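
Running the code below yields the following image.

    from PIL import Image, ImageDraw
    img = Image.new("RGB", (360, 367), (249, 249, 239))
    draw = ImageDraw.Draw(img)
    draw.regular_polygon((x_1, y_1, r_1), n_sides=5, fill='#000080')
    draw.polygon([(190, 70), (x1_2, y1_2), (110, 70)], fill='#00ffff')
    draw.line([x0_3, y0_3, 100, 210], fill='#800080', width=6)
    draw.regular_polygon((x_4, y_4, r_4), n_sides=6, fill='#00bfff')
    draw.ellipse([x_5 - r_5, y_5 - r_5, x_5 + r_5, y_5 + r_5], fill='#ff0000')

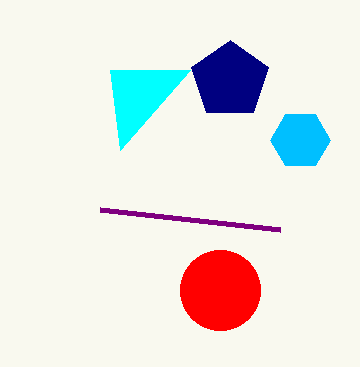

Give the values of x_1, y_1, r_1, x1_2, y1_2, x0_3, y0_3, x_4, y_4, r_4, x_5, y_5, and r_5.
x_1 = 230; y_1 = 80; r_1 = 40; x1_2 = 120; y1_2 = 150; x0_3 = 280; y0_3 = 230; x_4 = 300; y_4 = 140; r_4 = 30; x_5 = 220; y_5 = 290; r_5 = 40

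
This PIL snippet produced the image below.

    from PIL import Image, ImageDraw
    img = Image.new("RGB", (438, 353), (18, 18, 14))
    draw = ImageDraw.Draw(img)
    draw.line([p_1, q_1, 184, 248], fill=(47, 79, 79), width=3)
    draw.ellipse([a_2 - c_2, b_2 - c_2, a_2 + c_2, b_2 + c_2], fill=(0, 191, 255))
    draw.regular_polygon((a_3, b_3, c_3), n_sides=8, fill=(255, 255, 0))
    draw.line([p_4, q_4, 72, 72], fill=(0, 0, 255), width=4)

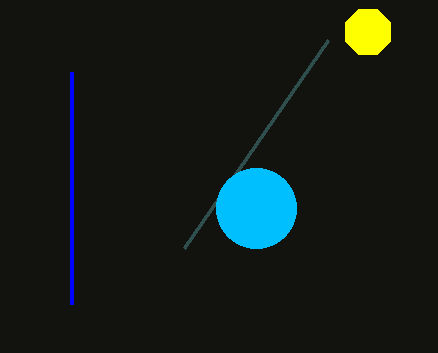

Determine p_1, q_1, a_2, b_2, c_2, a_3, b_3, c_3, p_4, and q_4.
p_1 = 328; q_1 = 40; a_2 = 256; b_2 = 208; c_2 = 40; a_3 = 368; b_3 = 32; c_3 = 24; p_4 = 72; q_4 = 304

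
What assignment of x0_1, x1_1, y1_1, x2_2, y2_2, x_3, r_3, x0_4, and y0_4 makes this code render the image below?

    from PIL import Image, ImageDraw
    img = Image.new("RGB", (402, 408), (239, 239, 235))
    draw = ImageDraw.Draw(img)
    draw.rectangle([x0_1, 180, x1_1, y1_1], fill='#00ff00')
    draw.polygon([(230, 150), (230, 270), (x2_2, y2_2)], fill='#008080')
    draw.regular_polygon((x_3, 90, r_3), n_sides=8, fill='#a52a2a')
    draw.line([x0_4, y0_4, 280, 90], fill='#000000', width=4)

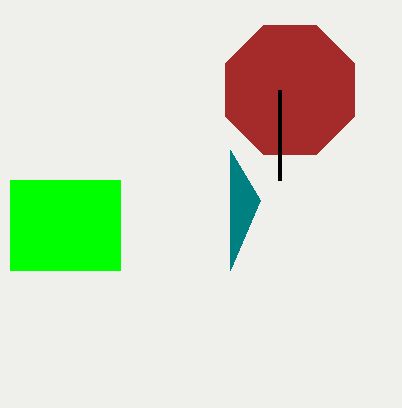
x0_1 = 10; x1_1 = 120; y1_1 = 270; x2_2 = 260; y2_2 = 200; x_3 = 290; r_3 = 70; x0_4 = 280; y0_4 = 180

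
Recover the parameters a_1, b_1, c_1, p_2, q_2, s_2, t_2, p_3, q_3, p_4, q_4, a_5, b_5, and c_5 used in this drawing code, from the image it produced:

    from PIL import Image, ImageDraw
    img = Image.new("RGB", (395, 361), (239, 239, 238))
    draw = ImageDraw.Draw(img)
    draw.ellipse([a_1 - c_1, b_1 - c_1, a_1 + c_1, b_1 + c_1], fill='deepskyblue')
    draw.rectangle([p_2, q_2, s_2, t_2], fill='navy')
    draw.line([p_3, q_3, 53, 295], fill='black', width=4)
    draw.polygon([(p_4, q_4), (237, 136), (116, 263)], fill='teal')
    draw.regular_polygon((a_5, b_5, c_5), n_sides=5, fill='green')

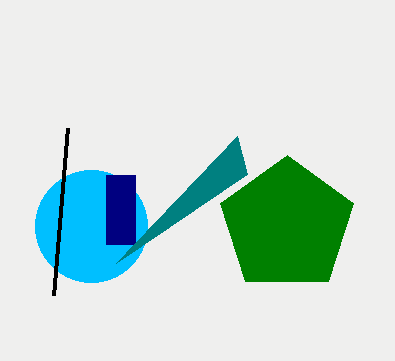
a_1 = 91
b_1 = 226
c_1 = 56
p_2 = 106
q_2 = 175
s_2 = 135
t_2 = 244
p_3 = 67
q_3 = 128
p_4 = 247
q_4 = 174
a_5 = 287
b_5 = 225
c_5 = 70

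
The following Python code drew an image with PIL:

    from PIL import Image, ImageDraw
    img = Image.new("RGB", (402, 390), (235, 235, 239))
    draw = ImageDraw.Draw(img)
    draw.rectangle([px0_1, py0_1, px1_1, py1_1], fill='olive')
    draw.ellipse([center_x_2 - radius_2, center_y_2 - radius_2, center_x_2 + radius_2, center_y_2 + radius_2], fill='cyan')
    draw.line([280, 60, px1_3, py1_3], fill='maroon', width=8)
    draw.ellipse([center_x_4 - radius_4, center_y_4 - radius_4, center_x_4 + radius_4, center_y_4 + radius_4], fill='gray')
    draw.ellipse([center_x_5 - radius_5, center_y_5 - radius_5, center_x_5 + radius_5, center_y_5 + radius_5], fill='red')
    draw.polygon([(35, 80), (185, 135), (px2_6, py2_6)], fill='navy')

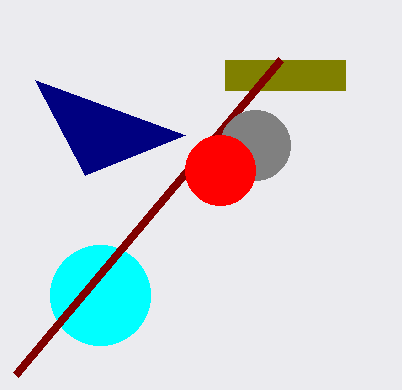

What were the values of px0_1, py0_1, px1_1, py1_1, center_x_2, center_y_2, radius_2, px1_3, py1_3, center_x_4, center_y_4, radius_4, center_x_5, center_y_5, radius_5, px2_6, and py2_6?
px0_1 = 225; py0_1 = 60; px1_1 = 345; py1_1 = 90; center_x_2 = 100; center_y_2 = 295; radius_2 = 50; px1_3 = 15; py1_3 = 375; center_x_4 = 255; center_y_4 = 145; radius_4 = 35; center_x_5 = 220; center_y_5 = 170; radius_5 = 35; px2_6 = 85; py2_6 = 175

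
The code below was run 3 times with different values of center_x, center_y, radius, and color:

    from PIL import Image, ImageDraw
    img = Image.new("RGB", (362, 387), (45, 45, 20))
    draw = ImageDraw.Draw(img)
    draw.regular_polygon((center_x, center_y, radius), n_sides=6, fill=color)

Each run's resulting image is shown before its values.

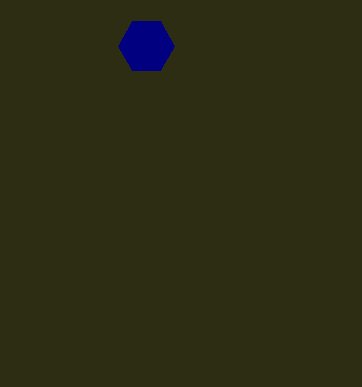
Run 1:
center_x = 146, center_y = 46, radius = 28, color = 'navy'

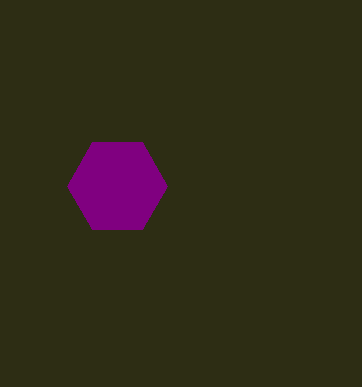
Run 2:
center_x = 117; center_y = 186; radius = 50; color = 'purple'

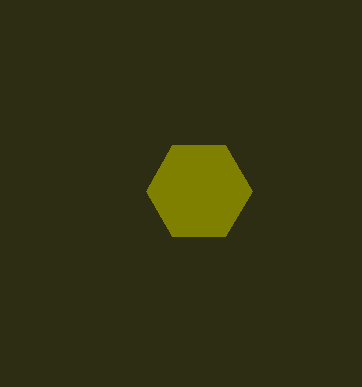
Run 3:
center_x = 199, center_y = 191, radius = 53, color = 'olive'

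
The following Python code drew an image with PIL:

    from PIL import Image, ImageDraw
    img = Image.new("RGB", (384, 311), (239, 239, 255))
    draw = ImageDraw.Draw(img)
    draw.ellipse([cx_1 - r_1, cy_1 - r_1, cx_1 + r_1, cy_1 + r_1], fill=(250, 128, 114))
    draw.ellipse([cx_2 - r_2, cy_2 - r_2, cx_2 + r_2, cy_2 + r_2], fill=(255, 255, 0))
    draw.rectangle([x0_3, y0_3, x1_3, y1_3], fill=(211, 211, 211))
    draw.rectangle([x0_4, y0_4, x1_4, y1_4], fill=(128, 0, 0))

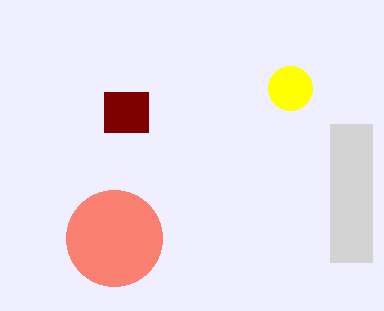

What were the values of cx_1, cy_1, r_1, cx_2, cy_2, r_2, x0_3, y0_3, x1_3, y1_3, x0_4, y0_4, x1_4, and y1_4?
cx_1 = 114; cy_1 = 238; r_1 = 48; cx_2 = 290; cy_2 = 88; r_2 = 22; x0_3 = 330; y0_3 = 124; x1_3 = 372; y1_3 = 262; x0_4 = 104; y0_4 = 92; x1_4 = 148; y1_4 = 132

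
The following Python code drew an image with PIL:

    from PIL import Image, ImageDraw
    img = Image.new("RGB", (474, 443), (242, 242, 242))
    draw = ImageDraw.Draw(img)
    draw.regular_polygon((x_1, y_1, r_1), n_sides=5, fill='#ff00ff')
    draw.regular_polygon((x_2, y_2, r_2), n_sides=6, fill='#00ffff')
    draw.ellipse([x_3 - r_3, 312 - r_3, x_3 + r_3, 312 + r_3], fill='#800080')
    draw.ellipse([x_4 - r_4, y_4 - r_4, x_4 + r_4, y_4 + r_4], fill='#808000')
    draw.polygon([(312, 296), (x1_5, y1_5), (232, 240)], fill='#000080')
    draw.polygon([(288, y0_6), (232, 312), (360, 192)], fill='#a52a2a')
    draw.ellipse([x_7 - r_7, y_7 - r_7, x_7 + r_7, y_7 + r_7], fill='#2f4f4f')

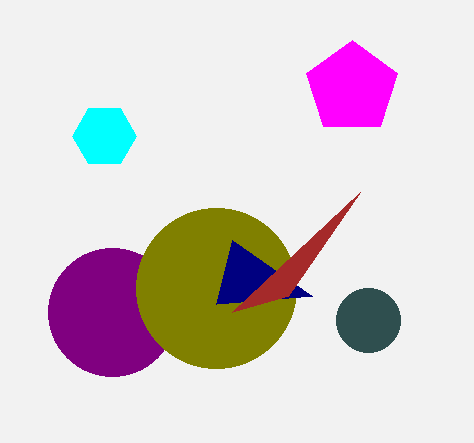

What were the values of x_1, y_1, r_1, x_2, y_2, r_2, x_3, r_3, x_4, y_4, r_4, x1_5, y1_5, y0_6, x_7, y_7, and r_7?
x_1 = 352; y_1 = 88; r_1 = 48; x_2 = 104; y_2 = 136; r_2 = 32; x_3 = 112; r_3 = 64; x_4 = 216; y_4 = 288; r_4 = 80; x1_5 = 216; y1_5 = 304; y0_6 = 296; x_7 = 368; y_7 = 320; r_7 = 32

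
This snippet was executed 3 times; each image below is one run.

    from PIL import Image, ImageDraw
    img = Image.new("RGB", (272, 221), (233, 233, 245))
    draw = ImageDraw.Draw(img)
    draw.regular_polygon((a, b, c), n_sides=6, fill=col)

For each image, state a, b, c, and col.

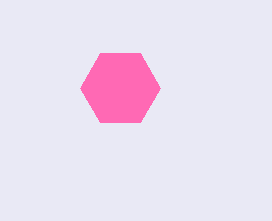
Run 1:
a = 120
b = 88
c = 40
col = 'hotpink'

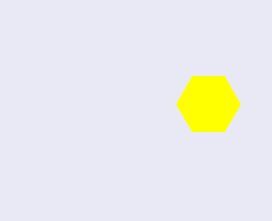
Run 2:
a = 208; b = 104; c = 32; col = 'yellow'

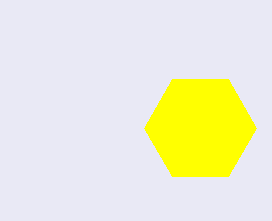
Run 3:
a = 200, b = 128, c = 56, col = 'yellow'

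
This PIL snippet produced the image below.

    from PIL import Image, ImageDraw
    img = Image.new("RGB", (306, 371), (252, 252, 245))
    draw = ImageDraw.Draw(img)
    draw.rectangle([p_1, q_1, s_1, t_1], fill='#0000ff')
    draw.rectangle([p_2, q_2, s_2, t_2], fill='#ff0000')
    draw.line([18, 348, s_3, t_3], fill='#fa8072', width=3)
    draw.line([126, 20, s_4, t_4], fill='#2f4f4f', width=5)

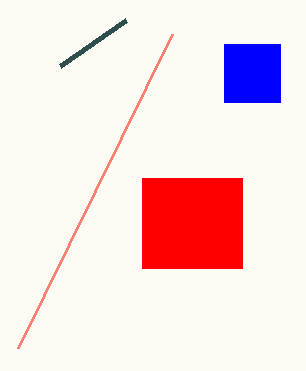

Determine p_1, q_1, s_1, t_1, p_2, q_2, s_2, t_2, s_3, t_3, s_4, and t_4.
p_1 = 224, q_1 = 44, s_1 = 280, t_1 = 102, p_2 = 142, q_2 = 178, s_2 = 242, t_2 = 268, s_3 = 172, t_3 = 34, s_4 = 60, t_4 = 66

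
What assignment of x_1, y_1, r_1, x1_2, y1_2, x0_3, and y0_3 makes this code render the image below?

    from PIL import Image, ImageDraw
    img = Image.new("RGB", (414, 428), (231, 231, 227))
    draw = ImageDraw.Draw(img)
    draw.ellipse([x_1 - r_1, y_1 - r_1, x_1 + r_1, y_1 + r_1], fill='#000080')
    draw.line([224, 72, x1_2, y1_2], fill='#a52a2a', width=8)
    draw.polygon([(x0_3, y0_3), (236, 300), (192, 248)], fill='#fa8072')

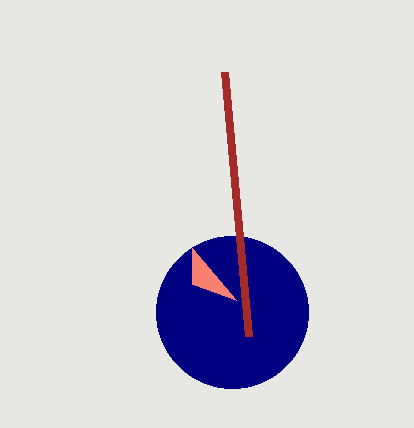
x_1 = 232; y_1 = 312; r_1 = 76; x1_2 = 248; y1_2 = 336; x0_3 = 192; y0_3 = 284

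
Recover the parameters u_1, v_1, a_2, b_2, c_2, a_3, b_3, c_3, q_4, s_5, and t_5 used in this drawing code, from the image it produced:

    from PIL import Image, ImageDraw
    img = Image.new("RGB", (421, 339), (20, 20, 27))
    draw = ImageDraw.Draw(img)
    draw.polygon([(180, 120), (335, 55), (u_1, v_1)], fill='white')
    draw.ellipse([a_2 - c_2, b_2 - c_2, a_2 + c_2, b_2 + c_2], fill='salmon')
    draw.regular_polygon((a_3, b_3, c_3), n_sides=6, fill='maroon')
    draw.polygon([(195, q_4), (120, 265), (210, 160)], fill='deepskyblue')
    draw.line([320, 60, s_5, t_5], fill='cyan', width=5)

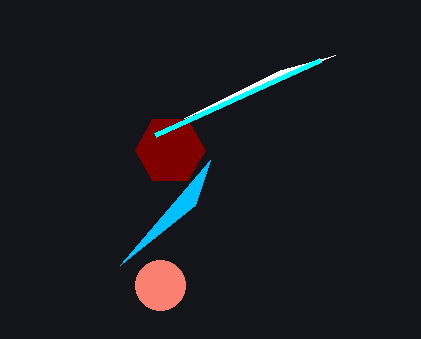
u_1 = 280, v_1 = 70, a_2 = 160, b_2 = 285, c_2 = 25, a_3 = 170, b_3 = 150, c_3 = 35, q_4 = 205, s_5 = 155, t_5 = 135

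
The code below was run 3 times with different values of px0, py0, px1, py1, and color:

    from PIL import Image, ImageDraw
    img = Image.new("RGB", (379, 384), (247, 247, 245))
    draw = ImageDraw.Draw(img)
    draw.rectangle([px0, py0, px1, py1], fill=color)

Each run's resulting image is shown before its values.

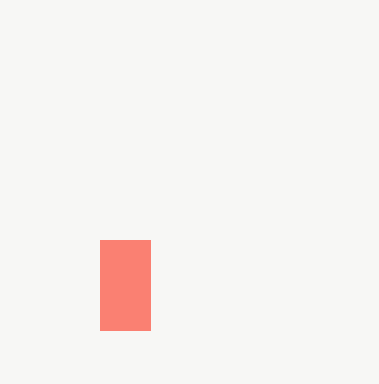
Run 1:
px0 = 100
py0 = 240
px1 = 150
py1 = 330
color = 'salmon'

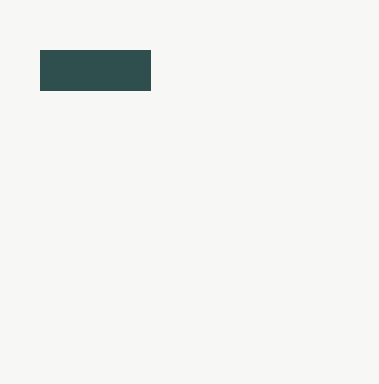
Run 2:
px0 = 40, py0 = 50, px1 = 150, py1 = 90, color = 'darkslategray'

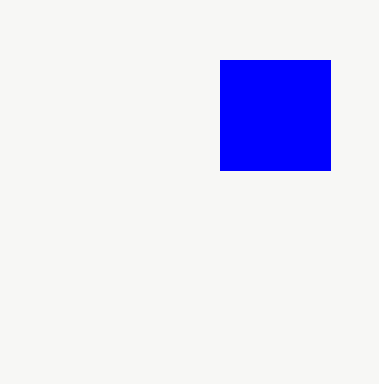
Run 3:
px0 = 220; py0 = 60; px1 = 330; py1 = 170; color = 'blue'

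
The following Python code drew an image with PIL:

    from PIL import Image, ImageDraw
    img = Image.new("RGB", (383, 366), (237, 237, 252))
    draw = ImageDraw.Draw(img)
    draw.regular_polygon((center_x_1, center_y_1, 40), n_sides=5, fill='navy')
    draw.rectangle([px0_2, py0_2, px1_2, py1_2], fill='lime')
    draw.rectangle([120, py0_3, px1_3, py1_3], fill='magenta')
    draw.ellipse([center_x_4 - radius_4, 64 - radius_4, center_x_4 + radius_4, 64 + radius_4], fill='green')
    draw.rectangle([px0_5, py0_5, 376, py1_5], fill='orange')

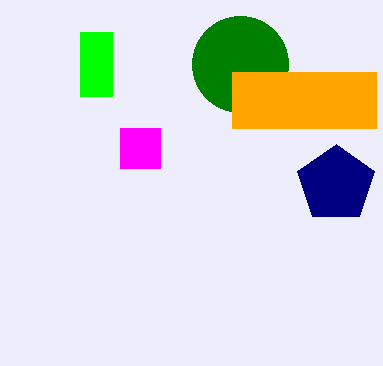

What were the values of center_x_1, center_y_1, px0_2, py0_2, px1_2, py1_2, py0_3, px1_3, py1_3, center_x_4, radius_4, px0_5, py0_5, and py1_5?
center_x_1 = 336; center_y_1 = 184; px0_2 = 80; py0_2 = 32; px1_2 = 112; py1_2 = 96; py0_3 = 128; px1_3 = 160; py1_3 = 168; center_x_4 = 240; radius_4 = 48; px0_5 = 232; py0_5 = 72; py1_5 = 128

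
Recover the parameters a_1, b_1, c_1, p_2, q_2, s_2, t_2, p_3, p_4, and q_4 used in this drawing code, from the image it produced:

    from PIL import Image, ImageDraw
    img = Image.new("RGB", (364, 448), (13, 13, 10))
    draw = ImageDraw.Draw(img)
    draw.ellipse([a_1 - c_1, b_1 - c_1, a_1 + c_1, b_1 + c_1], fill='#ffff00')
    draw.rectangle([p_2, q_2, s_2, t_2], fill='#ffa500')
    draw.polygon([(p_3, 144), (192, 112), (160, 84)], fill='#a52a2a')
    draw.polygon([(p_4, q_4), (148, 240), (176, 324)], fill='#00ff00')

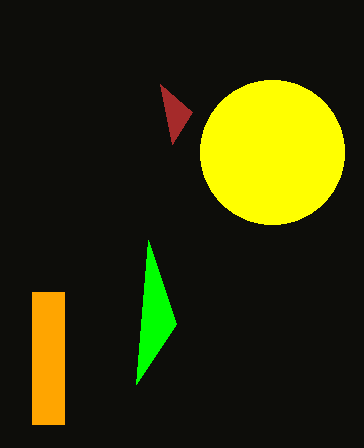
a_1 = 272; b_1 = 152; c_1 = 72; p_2 = 32; q_2 = 292; s_2 = 64; t_2 = 424; p_3 = 172; p_4 = 136; q_4 = 384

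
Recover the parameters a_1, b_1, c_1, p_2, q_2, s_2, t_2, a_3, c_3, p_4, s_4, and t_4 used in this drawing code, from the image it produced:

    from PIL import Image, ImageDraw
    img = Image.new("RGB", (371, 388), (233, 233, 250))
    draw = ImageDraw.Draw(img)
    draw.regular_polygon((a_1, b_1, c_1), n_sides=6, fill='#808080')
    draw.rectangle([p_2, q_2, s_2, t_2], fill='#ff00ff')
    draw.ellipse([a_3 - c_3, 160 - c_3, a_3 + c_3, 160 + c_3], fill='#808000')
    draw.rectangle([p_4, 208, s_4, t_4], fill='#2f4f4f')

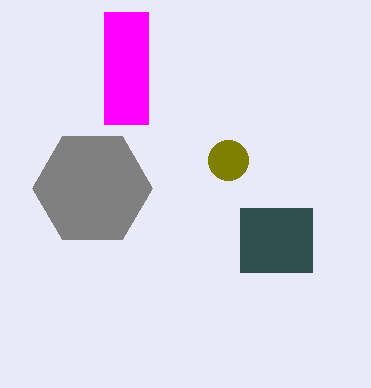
a_1 = 92; b_1 = 188; c_1 = 60; p_2 = 104; q_2 = 12; s_2 = 148; t_2 = 124; a_3 = 228; c_3 = 20; p_4 = 240; s_4 = 312; t_4 = 272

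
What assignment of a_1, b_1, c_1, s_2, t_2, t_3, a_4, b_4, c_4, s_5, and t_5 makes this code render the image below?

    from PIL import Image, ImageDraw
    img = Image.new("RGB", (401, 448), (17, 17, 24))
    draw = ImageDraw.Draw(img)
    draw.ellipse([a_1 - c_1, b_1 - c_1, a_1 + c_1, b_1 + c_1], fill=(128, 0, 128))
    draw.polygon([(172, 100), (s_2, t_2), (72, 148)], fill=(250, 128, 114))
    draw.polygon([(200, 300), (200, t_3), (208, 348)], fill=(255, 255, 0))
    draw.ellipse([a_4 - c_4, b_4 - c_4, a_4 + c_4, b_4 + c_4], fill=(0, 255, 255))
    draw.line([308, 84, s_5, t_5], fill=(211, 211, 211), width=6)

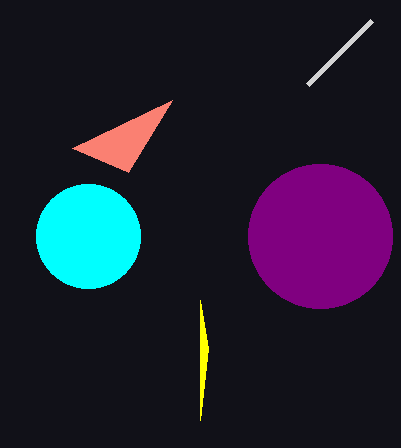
a_1 = 320
b_1 = 236
c_1 = 72
s_2 = 128
t_2 = 172
t_3 = 420
a_4 = 88
b_4 = 236
c_4 = 52
s_5 = 372
t_5 = 20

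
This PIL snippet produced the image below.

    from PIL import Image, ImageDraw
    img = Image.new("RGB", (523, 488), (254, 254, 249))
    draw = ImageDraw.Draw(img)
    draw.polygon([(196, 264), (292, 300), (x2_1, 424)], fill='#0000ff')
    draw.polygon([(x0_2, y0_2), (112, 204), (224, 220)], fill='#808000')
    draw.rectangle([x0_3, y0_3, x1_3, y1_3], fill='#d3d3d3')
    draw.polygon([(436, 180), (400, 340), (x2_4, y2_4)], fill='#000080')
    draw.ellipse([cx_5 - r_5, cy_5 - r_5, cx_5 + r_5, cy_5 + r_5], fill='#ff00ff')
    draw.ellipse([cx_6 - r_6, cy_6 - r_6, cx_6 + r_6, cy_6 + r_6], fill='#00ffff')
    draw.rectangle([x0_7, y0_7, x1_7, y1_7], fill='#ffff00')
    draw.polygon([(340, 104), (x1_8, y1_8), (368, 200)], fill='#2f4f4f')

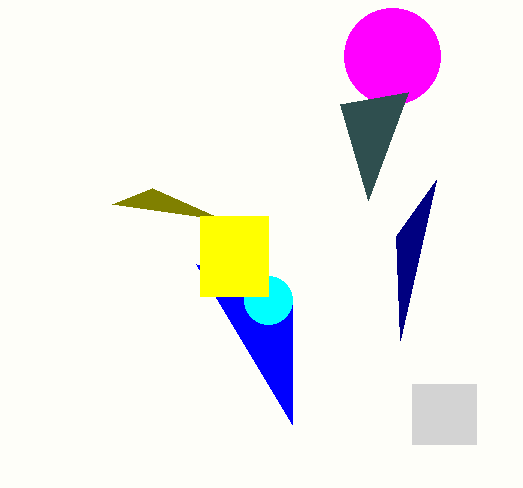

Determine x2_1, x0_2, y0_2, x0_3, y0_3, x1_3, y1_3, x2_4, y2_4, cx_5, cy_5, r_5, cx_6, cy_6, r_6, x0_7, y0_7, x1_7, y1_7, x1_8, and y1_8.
x2_1 = 292
x0_2 = 152
y0_2 = 188
x0_3 = 412
y0_3 = 384
x1_3 = 476
y1_3 = 444
x2_4 = 396
y2_4 = 236
cx_5 = 392
cy_5 = 56
r_5 = 48
cx_6 = 268
cy_6 = 300
r_6 = 24
x0_7 = 200
y0_7 = 216
x1_7 = 268
y1_7 = 296
x1_8 = 408
y1_8 = 92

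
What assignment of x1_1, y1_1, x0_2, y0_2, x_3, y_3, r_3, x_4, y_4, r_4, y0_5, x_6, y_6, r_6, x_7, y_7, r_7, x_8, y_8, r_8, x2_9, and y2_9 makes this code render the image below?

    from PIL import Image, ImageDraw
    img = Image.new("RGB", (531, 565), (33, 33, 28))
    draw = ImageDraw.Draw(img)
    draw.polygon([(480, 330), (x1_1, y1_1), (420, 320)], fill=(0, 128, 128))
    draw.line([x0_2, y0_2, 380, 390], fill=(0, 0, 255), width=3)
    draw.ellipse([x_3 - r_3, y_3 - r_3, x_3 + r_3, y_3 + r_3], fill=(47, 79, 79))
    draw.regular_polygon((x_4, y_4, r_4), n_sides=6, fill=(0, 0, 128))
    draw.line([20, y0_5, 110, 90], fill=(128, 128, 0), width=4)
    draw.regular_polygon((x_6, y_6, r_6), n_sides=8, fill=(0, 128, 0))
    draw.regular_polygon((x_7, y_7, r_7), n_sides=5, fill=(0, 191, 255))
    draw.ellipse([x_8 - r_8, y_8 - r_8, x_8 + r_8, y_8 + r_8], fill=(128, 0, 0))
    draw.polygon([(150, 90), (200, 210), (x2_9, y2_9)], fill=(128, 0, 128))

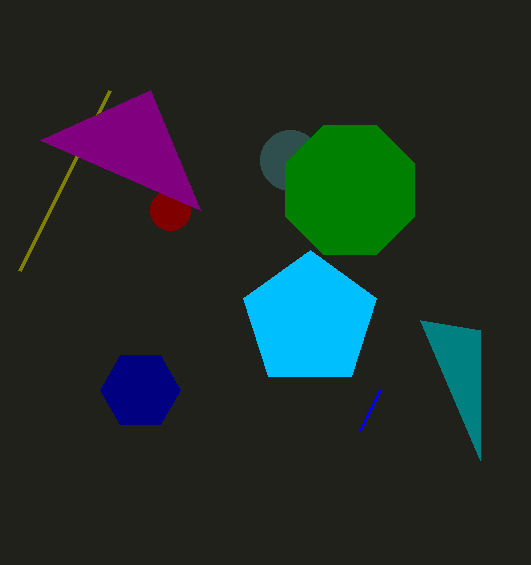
x1_1 = 480, y1_1 = 460, x0_2 = 360, y0_2 = 430, x_3 = 290, y_3 = 160, r_3 = 30, x_4 = 140, y_4 = 390, r_4 = 40, y0_5 = 270, x_6 = 350, y_6 = 190, r_6 = 70, x_7 = 310, y_7 = 320, r_7 = 70, x_8 = 170, y_8 = 210, r_8 = 20, x2_9 = 40, y2_9 = 140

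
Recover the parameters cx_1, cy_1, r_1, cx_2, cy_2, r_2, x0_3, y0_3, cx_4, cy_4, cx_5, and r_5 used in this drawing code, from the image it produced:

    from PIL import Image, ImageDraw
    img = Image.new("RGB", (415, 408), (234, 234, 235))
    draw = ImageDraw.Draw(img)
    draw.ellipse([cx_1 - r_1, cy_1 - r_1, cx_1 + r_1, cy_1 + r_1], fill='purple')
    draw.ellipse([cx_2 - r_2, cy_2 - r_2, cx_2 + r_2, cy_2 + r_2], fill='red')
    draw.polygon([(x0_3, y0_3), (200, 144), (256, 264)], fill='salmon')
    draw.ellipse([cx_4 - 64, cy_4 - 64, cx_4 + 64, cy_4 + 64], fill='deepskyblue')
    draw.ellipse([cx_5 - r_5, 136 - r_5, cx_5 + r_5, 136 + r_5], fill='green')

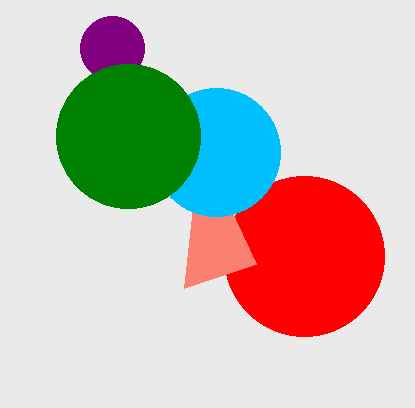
cx_1 = 112; cy_1 = 48; r_1 = 32; cx_2 = 304; cy_2 = 256; r_2 = 80; x0_3 = 184; y0_3 = 288; cx_4 = 216; cy_4 = 152; cx_5 = 128; r_5 = 72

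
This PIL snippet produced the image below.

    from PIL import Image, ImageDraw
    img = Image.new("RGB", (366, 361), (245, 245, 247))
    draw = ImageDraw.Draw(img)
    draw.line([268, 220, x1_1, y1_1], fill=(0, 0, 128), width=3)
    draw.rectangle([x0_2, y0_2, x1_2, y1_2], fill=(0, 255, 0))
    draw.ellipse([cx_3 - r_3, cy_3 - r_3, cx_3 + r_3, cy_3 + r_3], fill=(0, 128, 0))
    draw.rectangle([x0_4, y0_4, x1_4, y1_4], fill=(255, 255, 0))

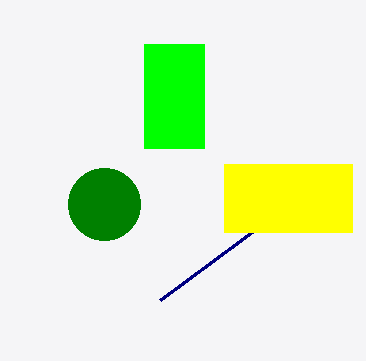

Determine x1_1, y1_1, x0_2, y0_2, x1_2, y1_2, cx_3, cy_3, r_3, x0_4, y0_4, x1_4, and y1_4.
x1_1 = 160
y1_1 = 300
x0_2 = 144
y0_2 = 44
x1_2 = 204
y1_2 = 148
cx_3 = 104
cy_3 = 204
r_3 = 36
x0_4 = 224
y0_4 = 164
x1_4 = 352
y1_4 = 232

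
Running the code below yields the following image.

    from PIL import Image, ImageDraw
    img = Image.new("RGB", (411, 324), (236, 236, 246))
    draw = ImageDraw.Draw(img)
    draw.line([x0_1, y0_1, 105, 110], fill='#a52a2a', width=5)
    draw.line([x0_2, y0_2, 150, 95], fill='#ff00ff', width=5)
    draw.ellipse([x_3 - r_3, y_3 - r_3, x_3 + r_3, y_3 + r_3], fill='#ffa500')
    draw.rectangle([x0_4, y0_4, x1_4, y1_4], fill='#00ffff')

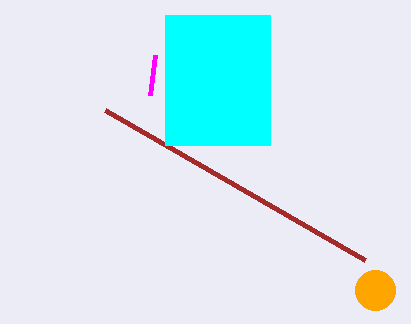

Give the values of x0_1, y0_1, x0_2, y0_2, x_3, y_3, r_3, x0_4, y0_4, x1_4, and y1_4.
x0_1 = 365, y0_1 = 260, x0_2 = 155, y0_2 = 55, x_3 = 375, y_3 = 290, r_3 = 20, x0_4 = 165, y0_4 = 15, x1_4 = 270, y1_4 = 145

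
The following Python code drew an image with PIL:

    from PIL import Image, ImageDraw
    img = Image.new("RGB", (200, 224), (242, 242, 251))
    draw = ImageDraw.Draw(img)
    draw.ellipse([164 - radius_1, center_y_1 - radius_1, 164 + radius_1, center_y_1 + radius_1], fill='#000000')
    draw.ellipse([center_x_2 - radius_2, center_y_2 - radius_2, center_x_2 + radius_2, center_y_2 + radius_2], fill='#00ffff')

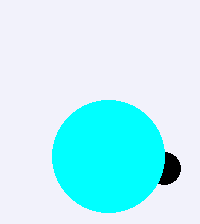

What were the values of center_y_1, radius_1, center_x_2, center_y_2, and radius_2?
center_y_1 = 168; radius_1 = 16; center_x_2 = 108; center_y_2 = 156; radius_2 = 56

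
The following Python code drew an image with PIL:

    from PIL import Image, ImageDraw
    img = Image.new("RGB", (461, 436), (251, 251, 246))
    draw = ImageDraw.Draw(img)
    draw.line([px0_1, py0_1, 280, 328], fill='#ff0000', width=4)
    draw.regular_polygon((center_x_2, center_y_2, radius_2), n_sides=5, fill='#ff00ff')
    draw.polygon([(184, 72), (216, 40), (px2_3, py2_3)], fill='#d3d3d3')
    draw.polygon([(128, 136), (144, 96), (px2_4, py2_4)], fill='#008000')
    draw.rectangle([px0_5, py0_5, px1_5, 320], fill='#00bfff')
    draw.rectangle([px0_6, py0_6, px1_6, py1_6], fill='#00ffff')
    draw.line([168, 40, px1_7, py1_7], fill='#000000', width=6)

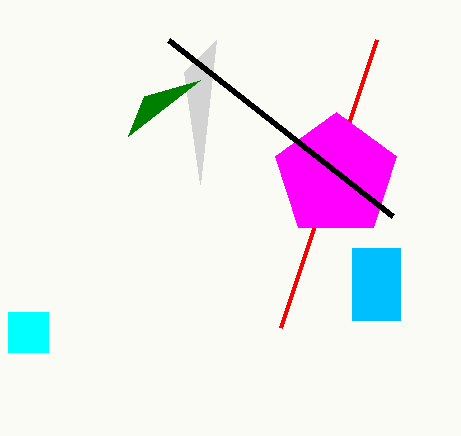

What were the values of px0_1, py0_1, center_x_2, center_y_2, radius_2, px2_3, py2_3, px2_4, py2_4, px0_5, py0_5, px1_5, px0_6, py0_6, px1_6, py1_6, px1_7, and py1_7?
px0_1 = 376
py0_1 = 40
center_x_2 = 336
center_y_2 = 176
radius_2 = 64
px2_3 = 200
py2_3 = 184
px2_4 = 200
py2_4 = 80
px0_5 = 352
py0_5 = 248
px1_5 = 400
px0_6 = 8
py0_6 = 312
px1_6 = 48
py1_6 = 352
px1_7 = 392
py1_7 = 216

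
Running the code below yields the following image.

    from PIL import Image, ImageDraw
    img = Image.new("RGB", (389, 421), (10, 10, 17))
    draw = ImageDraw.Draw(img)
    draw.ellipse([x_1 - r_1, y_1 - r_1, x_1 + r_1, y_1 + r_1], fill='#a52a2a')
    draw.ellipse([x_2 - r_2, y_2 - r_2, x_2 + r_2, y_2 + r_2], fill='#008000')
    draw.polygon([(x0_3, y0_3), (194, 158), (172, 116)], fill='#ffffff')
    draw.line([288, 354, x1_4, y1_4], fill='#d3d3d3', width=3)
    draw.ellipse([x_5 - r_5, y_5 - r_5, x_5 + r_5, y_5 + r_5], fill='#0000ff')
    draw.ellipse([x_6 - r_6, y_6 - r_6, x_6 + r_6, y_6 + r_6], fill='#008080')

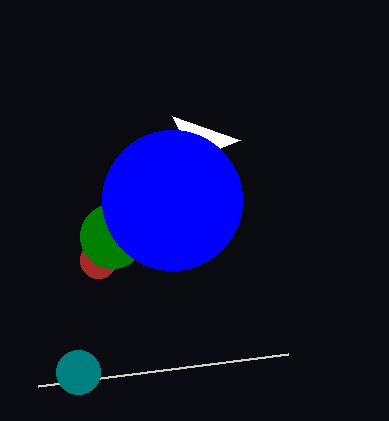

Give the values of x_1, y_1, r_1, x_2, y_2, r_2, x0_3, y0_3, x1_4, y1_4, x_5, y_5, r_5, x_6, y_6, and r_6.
x_1 = 98, y_1 = 260, r_1 = 18, x_2 = 112, y_2 = 236, r_2 = 32, x0_3 = 240, y0_3 = 140, x1_4 = 38, y1_4 = 386, x_5 = 172, y_5 = 200, r_5 = 70, x_6 = 78, y_6 = 372, r_6 = 22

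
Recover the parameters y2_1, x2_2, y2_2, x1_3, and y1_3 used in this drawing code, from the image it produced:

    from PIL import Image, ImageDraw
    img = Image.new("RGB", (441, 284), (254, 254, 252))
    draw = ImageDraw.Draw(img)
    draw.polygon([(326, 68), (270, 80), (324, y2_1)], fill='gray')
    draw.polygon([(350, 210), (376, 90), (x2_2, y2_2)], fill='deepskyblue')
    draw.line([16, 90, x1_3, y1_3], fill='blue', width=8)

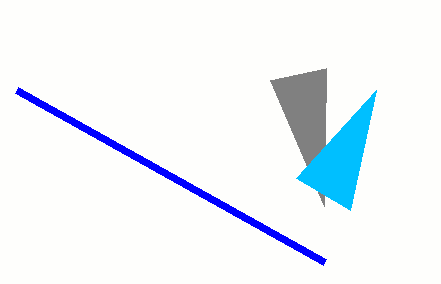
y2_1 = 206; x2_2 = 296; y2_2 = 178; x1_3 = 324; y1_3 = 262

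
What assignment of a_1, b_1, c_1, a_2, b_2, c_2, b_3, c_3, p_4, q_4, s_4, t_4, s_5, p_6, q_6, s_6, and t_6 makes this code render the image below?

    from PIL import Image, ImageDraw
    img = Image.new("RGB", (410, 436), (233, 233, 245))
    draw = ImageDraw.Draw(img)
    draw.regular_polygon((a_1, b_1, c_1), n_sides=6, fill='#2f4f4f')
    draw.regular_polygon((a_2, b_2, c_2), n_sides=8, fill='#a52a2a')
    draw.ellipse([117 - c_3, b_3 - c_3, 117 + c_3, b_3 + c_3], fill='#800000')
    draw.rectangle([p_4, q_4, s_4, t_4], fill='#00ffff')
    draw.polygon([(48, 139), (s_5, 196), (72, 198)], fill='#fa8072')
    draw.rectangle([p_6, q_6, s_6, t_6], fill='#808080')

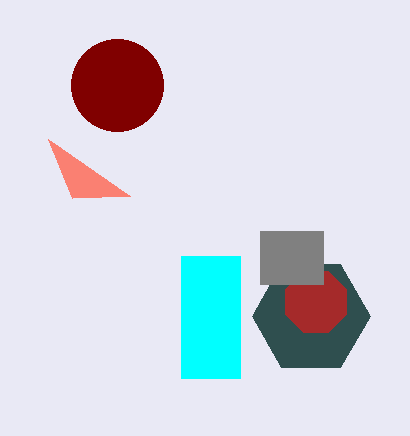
a_1 = 311; b_1 = 316; c_1 = 59; a_2 = 316; b_2 = 302; c_2 = 33; b_3 = 85; c_3 = 46; p_4 = 181; q_4 = 256; s_4 = 240; t_4 = 378; s_5 = 130; p_6 = 260; q_6 = 231; s_6 = 323; t_6 = 284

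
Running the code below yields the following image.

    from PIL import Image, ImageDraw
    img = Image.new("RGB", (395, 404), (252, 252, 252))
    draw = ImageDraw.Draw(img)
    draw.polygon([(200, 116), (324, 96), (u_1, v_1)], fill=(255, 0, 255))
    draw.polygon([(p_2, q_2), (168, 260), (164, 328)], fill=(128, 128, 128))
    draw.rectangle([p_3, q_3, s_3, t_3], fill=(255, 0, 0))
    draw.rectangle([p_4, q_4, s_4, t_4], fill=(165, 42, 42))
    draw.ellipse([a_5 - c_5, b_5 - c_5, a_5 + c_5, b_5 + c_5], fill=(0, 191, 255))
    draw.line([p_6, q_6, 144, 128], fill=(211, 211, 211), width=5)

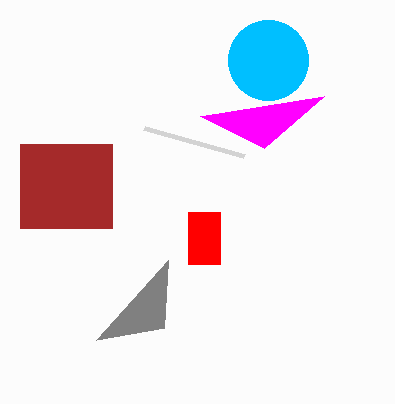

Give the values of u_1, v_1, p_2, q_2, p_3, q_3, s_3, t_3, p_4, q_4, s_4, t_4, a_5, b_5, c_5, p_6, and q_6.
u_1 = 264; v_1 = 148; p_2 = 96; q_2 = 340; p_3 = 188; q_3 = 212; s_3 = 220; t_3 = 264; p_4 = 20; q_4 = 144; s_4 = 112; t_4 = 228; a_5 = 268; b_5 = 60; c_5 = 40; p_6 = 244; q_6 = 156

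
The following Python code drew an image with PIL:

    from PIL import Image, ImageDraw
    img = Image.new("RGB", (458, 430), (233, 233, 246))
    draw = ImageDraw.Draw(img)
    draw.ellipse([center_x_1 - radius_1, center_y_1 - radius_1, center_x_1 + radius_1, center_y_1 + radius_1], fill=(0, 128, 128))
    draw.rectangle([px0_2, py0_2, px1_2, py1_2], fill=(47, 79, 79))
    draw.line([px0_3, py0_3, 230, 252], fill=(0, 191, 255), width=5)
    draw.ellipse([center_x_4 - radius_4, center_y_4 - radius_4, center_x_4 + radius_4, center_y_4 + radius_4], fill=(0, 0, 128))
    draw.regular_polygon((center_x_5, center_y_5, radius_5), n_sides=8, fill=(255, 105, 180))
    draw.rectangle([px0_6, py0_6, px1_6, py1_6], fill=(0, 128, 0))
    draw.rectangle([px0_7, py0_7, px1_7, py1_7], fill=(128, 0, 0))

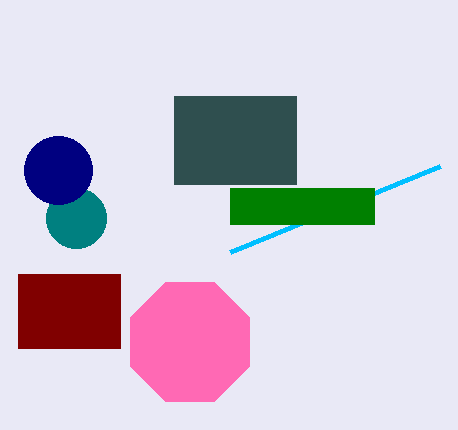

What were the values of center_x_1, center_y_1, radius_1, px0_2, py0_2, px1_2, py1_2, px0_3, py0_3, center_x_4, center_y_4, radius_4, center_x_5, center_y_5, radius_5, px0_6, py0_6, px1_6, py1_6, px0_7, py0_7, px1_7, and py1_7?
center_x_1 = 76, center_y_1 = 218, radius_1 = 30, px0_2 = 174, py0_2 = 96, px1_2 = 296, py1_2 = 184, px0_3 = 440, py0_3 = 166, center_x_4 = 58, center_y_4 = 170, radius_4 = 34, center_x_5 = 190, center_y_5 = 342, radius_5 = 64, px0_6 = 230, py0_6 = 188, px1_6 = 374, py1_6 = 224, px0_7 = 18, py0_7 = 274, px1_7 = 120, py1_7 = 348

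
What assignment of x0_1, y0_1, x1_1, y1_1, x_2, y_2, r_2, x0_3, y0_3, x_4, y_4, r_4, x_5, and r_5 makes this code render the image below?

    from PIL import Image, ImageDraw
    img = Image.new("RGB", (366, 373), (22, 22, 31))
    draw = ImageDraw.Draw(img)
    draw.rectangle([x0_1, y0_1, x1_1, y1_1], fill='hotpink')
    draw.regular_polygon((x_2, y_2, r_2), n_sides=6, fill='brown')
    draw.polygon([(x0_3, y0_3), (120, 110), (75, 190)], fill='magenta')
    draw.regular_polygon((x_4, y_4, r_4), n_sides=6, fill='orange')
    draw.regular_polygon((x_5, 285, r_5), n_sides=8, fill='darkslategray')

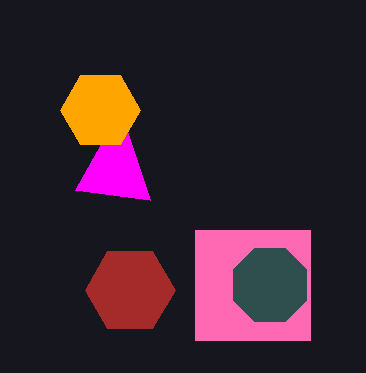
x0_1 = 195
y0_1 = 230
x1_1 = 310
y1_1 = 340
x_2 = 130
y_2 = 290
r_2 = 45
x0_3 = 150
y0_3 = 200
x_4 = 100
y_4 = 110
r_4 = 40
x_5 = 270
r_5 = 40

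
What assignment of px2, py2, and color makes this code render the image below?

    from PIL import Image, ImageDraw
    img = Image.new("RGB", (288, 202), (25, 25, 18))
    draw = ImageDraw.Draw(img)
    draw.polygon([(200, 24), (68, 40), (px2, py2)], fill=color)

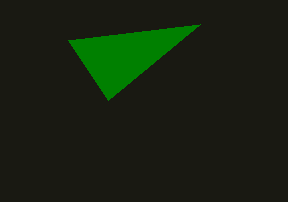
px2 = 108, py2 = 100, color = 'green'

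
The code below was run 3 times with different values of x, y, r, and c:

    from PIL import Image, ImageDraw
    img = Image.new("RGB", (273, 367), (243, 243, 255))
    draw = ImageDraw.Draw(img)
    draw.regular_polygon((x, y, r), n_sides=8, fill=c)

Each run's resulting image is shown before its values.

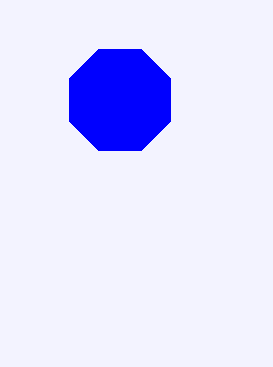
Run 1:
x = 120
y = 100
r = 55
c = 'blue'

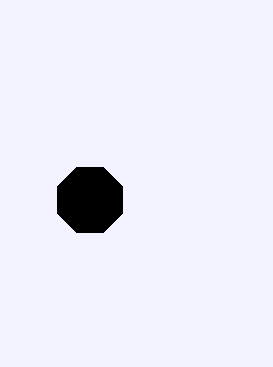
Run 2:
x = 90; y = 200; r = 35; c = 'black'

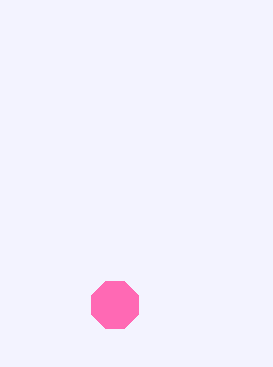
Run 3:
x = 115; y = 305; r = 25; c = 'hotpink'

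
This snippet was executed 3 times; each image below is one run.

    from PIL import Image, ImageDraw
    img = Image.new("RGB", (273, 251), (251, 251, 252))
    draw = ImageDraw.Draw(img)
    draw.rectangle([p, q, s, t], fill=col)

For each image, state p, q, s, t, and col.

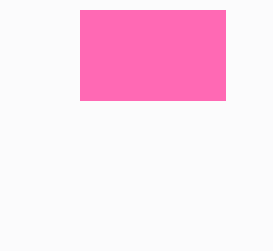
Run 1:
p = 80, q = 10, s = 225, t = 100, col = 'hotpink'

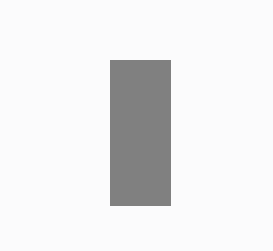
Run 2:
p = 110, q = 60, s = 170, t = 205, col = 'gray'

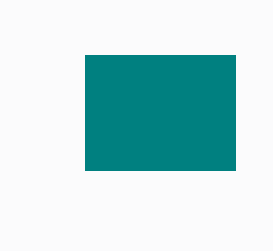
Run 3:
p = 85
q = 55
s = 235
t = 170
col = 'teal'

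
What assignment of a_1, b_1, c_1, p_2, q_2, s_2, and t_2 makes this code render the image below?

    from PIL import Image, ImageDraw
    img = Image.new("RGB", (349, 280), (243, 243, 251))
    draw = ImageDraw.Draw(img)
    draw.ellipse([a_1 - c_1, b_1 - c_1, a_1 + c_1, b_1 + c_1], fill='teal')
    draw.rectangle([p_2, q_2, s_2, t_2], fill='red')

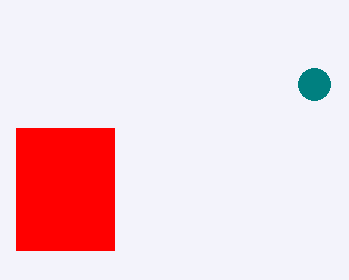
a_1 = 314; b_1 = 84; c_1 = 16; p_2 = 16; q_2 = 128; s_2 = 114; t_2 = 250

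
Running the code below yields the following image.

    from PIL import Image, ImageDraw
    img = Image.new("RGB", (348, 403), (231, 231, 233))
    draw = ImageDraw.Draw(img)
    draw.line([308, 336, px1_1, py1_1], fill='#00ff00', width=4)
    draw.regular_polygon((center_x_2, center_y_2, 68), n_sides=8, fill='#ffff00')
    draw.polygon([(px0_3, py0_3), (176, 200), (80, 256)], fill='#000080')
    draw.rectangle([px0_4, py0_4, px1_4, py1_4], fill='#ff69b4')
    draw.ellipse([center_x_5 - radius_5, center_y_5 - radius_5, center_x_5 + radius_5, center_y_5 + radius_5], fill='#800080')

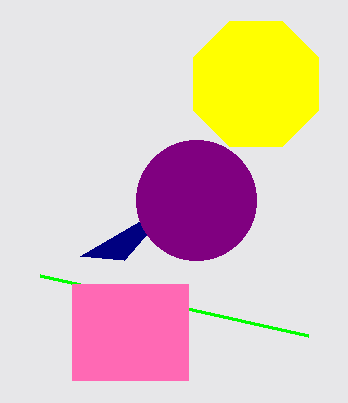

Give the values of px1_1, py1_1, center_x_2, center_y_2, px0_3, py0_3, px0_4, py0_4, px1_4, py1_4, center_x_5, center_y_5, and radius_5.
px1_1 = 40; py1_1 = 276; center_x_2 = 256; center_y_2 = 84; px0_3 = 124; py0_3 = 260; px0_4 = 72; py0_4 = 284; px1_4 = 188; py1_4 = 380; center_x_5 = 196; center_y_5 = 200; radius_5 = 60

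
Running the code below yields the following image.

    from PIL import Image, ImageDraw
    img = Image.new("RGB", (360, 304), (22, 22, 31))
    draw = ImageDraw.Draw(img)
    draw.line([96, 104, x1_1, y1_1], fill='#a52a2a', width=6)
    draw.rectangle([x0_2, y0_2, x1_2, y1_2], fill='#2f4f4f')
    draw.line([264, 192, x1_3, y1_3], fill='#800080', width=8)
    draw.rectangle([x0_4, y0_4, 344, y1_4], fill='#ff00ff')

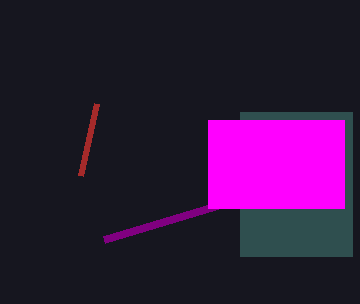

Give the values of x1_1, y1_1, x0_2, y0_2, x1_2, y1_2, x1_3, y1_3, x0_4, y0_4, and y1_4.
x1_1 = 80
y1_1 = 176
x0_2 = 240
y0_2 = 112
x1_2 = 352
y1_2 = 256
x1_3 = 104
y1_3 = 240
x0_4 = 208
y0_4 = 120
y1_4 = 208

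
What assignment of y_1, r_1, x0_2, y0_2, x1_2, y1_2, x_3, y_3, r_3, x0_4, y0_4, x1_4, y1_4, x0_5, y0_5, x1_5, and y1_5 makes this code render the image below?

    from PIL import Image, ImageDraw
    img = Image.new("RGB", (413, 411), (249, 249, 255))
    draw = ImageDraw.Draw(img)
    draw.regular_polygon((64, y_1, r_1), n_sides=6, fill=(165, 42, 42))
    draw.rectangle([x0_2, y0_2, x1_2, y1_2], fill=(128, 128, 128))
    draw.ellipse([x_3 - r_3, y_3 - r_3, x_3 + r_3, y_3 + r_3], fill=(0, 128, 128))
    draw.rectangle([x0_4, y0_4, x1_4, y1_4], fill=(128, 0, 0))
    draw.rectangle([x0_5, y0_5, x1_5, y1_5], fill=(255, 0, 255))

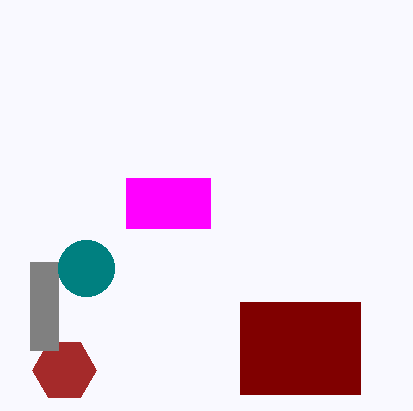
y_1 = 370; r_1 = 32; x0_2 = 30; y0_2 = 262; x1_2 = 58; y1_2 = 350; x_3 = 86; y_3 = 268; r_3 = 28; x0_4 = 240; y0_4 = 302; x1_4 = 360; y1_4 = 394; x0_5 = 126; y0_5 = 178; x1_5 = 210; y1_5 = 228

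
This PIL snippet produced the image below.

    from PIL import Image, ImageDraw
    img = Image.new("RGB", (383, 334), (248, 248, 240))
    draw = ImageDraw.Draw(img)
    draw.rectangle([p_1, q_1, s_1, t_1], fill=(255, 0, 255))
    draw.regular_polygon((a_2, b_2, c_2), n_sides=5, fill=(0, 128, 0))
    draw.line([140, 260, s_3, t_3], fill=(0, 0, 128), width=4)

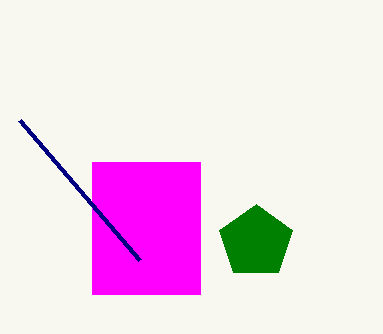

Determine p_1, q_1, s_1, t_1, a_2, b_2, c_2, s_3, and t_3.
p_1 = 92, q_1 = 162, s_1 = 200, t_1 = 294, a_2 = 256, b_2 = 242, c_2 = 38, s_3 = 20, t_3 = 120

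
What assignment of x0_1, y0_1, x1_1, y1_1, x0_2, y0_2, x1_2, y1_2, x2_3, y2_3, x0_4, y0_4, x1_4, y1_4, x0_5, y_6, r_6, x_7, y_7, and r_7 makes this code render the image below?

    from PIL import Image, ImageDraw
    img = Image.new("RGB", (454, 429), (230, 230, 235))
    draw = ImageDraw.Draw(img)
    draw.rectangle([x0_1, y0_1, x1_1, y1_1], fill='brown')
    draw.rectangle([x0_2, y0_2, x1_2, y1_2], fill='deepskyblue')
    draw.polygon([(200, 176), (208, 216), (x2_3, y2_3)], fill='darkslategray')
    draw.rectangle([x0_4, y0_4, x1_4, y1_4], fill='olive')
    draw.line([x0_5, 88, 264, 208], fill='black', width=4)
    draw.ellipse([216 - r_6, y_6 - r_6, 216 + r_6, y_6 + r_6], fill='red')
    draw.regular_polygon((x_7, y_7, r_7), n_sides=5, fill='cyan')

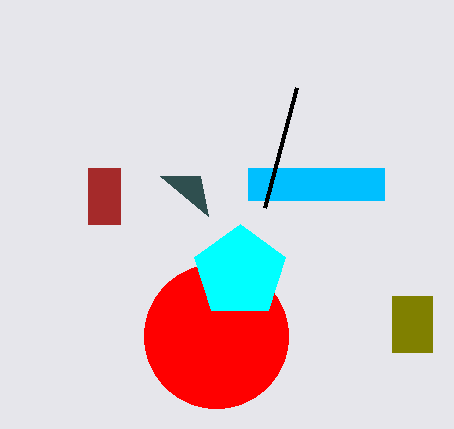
x0_1 = 88, y0_1 = 168, x1_1 = 120, y1_1 = 224, x0_2 = 248, y0_2 = 168, x1_2 = 384, y1_2 = 200, x2_3 = 160, y2_3 = 176, x0_4 = 392, y0_4 = 296, x1_4 = 432, y1_4 = 352, x0_5 = 296, y_6 = 336, r_6 = 72, x_7 = 240, y_7 = 272, r_7 = 48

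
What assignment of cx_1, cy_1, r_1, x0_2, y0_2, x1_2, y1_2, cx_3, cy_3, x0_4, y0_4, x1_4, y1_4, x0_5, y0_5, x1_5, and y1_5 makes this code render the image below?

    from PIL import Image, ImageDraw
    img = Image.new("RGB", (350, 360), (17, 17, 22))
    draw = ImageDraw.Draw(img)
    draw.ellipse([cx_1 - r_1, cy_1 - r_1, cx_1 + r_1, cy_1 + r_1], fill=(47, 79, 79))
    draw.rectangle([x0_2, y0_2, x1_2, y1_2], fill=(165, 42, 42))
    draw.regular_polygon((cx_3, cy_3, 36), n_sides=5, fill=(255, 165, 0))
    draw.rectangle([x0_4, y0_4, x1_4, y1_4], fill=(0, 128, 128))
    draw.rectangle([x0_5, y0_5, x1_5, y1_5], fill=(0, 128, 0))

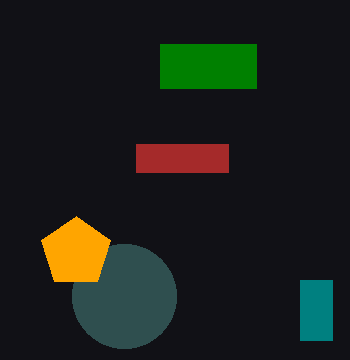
cx_1 = 124
cy_1 = 296
r_1 = 52
x0_2 = 136
y0_2 = 144
x1_2 = 228
y1_2 = 172
cx_3 = 76
cy_3 = 252
x0_4 = 300
y0_4 = 280
x1_4 = 332
y1_4 = 340
x0_5 = 160
y0_5 = 44
x1_5 = 256
y1_5 = 88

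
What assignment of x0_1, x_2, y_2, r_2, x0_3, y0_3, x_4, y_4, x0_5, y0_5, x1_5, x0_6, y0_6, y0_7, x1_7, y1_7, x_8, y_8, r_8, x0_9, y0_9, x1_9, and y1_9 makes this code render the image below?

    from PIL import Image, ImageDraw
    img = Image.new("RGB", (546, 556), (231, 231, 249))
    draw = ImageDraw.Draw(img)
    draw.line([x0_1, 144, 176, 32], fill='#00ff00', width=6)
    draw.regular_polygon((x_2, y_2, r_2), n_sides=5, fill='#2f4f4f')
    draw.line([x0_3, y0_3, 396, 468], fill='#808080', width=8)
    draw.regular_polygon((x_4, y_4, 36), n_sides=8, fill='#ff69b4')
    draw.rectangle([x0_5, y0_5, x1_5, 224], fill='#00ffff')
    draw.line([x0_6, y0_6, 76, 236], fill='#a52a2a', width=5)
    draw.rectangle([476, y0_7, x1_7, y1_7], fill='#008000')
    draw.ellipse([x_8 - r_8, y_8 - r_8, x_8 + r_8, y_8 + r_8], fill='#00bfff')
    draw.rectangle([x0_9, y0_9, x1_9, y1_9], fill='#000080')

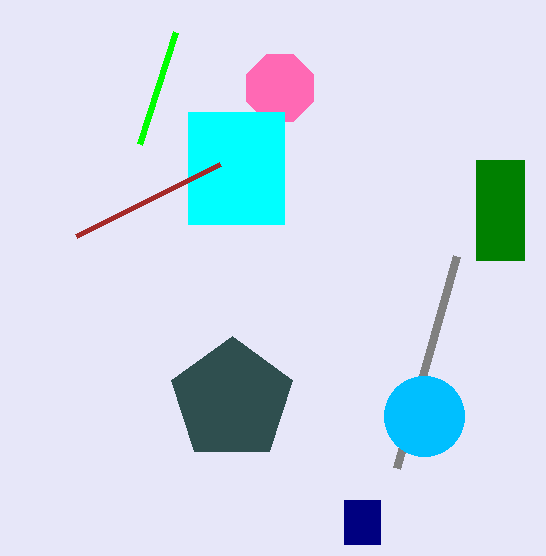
x0_1 = 140
x_2 = 232
y_2 = 400
r_2 = 64
x0_3 = 456
y0_3 = 256
x_4 = 280
y_4 = 88
x0_5 = 188
y0_5 = 112
x1_5 = 284
x0_6 = 220
y0_6 = 164
y0_7 = 160
x1_7 = 524
y1_7 = 260
x_8 = 424
y_8 = 416
r_8 = 40
x0_9 = 344
y0_9 = 500
x1_9 = 380
y1_9 = 544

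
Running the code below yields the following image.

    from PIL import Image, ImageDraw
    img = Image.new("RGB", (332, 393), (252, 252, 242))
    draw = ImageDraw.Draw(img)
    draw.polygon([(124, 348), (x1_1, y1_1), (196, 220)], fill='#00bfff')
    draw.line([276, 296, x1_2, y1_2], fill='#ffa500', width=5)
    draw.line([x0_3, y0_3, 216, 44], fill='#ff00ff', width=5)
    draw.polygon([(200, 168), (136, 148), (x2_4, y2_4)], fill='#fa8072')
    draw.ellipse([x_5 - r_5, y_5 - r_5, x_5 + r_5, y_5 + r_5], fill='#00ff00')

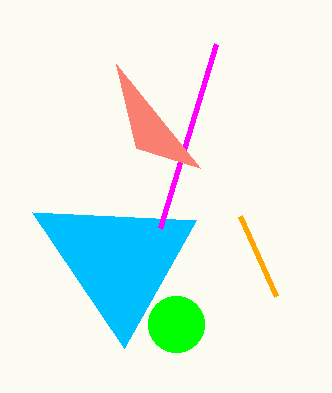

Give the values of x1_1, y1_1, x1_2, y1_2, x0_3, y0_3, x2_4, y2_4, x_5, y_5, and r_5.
x1_1 = 32, y1_1 = 212, x1_2 = 240, y1_2 = 216, x0_3 = 160, y0_3 = 228, x2_4 = 116, y2_4 = 64, x_5 = 176, y_5 = 324, r_5 = 28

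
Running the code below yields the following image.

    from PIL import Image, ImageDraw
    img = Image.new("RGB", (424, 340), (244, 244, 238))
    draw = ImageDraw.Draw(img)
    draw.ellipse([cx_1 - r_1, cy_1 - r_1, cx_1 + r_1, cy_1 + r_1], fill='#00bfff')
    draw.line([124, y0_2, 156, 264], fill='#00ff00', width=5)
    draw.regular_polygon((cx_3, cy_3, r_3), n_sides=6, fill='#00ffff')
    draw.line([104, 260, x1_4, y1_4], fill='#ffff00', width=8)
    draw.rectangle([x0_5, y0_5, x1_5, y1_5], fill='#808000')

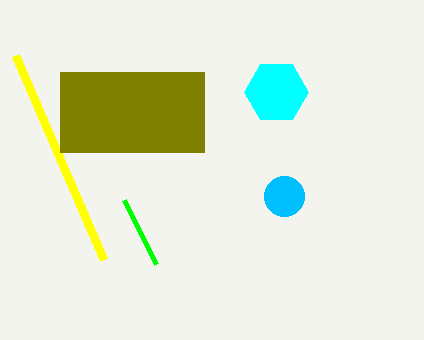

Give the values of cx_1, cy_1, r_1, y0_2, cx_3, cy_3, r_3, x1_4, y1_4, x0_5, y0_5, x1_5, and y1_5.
cx_1 = 284; cy_1 = 196; r_1 = 20; y0_2 = 200; cx_3 = 276; cy_3 = 92; r_3 = 32; x1_4 = 16; y1_4 = 56; x0_5 = 60; y0_5 = 72; x1_5 = 204; y1_5 = 152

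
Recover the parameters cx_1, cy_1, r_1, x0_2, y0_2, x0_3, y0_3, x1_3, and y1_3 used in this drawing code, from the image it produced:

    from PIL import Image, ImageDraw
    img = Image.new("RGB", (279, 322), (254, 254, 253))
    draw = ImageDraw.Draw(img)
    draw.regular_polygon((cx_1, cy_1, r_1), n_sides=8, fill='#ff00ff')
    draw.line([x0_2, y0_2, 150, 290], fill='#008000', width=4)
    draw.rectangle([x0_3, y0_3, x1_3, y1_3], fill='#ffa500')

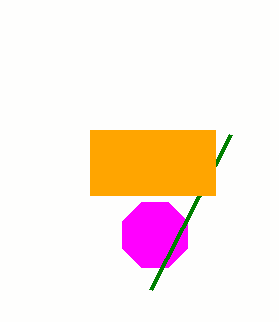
cx_1 = 155
cy_1 = 235
r_1 = 35
x0_2 = 230
y0_2 = 135
x0_3 = 90
y0_3 = 130
x1_3 = 215
y1_3 = 195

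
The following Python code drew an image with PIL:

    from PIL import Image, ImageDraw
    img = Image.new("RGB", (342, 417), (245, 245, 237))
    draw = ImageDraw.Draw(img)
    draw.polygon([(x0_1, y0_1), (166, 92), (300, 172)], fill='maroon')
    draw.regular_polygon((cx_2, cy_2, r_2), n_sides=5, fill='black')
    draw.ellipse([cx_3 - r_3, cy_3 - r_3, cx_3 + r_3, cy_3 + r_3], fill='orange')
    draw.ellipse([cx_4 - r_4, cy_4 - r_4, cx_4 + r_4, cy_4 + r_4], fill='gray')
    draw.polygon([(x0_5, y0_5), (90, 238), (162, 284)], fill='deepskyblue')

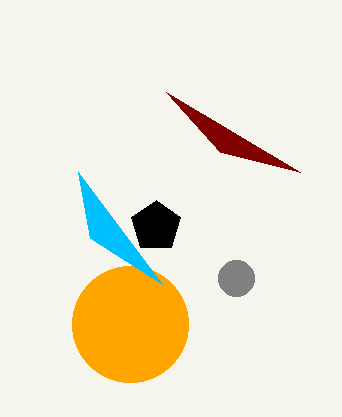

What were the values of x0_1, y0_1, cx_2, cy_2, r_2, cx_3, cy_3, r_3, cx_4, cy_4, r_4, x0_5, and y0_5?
x0_1 = 220; y0_1 = 152; cx_2 = 156; cy_2 = 226; r_2 = 26; cx_3 = 130; cy_3 = 324; r_3 = 58; cx_4 = 236; cy_4 = 278; r_4 = 18; x0_5 = 78; y0_5 = 172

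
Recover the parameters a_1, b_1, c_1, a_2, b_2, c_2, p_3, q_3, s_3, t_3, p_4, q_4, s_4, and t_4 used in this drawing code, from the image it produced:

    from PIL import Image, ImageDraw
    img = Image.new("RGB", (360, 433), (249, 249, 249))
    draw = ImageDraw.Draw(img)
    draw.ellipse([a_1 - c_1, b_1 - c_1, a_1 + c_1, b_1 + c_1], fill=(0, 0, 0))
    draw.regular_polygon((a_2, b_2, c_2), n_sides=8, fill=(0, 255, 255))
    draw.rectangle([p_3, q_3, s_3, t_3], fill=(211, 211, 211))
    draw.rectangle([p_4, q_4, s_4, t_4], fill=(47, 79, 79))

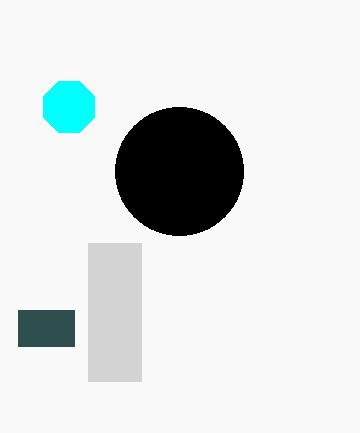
a_1 = 179, b_1 = 171, c_1 = 64, a_2 = 69, b_2 = 107, c_2 = 28, p_3 = 88, q_3 = 243, s_3 = 141, t_3 = 381, p_4 = 18, q_4 = 310, s_4 = 74, t_4 = 346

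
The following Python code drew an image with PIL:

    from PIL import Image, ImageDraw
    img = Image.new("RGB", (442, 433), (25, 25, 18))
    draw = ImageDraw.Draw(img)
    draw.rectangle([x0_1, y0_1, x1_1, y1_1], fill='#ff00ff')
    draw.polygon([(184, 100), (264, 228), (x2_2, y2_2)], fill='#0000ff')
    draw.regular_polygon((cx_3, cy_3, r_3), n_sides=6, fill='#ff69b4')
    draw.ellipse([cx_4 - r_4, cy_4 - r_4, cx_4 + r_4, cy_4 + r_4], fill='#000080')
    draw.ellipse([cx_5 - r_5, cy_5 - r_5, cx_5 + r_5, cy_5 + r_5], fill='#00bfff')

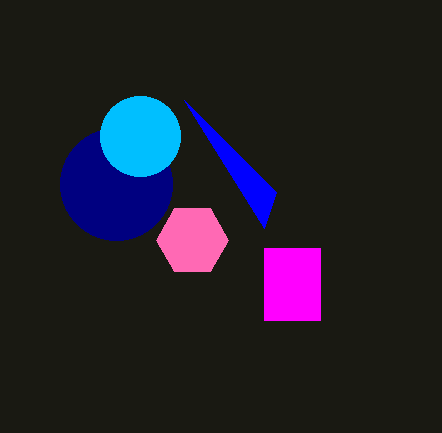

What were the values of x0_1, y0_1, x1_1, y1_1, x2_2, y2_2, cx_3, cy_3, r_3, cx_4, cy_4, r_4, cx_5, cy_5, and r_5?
x0_1 = 264
y0_1 = 248
x1_1 = 320
y1_1 = 320
x2_2 = 276
y2_2 = 192
cx_3 = 192
cy_3 = 240
r_3 = 36
cx_4 = 116
cy_4 = 184
r_4 = 56
cx_5 = 140
cy_5 = 136
r_5 = 40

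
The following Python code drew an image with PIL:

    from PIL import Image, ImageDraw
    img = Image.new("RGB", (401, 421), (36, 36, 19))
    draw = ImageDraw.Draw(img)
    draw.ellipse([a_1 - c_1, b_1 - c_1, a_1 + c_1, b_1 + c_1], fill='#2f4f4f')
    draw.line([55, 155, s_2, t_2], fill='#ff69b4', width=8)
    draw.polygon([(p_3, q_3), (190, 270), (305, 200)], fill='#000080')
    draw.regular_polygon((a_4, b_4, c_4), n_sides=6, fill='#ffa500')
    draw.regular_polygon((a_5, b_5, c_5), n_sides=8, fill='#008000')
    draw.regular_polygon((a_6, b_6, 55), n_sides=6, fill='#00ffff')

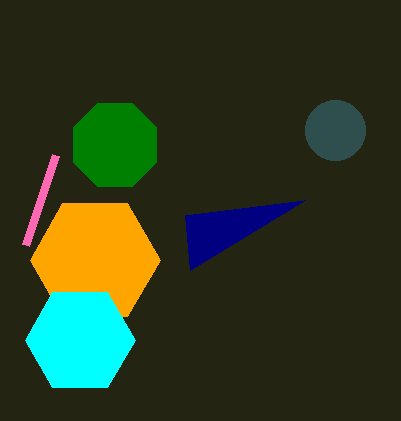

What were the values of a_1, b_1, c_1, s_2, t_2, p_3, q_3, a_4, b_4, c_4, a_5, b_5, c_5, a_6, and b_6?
a_1 = 335; b_1 = 130; c_1 = 30; s_2 = 25; t_2 = 245; p_3 = 185; q_3 = 215; a_4 = 95; b_4 = 260; c_4 = 65; a_5 = 115; b_5 = 145; c_5 = 45; a_6 = 80; b_6 = 340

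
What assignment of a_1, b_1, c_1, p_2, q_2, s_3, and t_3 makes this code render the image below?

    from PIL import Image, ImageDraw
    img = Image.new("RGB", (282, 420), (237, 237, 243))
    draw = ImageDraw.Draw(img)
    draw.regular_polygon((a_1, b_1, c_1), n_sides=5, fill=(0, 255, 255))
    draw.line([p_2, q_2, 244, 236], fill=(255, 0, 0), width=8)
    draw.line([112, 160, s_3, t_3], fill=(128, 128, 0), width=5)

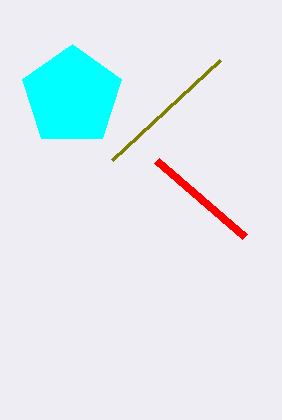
a_1 = 72; b_1 = 96; c_1 = 52; p_2 = 156; q_2 = 160; s_3 = 220; t_3 = 60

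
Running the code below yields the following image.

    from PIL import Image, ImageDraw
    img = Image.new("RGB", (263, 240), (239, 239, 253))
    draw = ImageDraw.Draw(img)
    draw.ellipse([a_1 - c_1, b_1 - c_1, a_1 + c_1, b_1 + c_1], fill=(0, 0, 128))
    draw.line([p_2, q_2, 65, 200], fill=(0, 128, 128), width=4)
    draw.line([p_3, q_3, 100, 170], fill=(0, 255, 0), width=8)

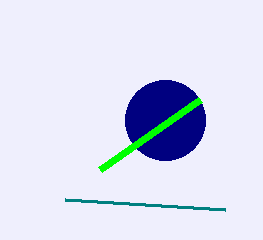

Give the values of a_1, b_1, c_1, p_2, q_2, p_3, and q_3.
a_1 = 165
b_1 = 120
c_1 = 40
p_2 = 225
q_2 = 210
p_3 = 200
q_3 = 100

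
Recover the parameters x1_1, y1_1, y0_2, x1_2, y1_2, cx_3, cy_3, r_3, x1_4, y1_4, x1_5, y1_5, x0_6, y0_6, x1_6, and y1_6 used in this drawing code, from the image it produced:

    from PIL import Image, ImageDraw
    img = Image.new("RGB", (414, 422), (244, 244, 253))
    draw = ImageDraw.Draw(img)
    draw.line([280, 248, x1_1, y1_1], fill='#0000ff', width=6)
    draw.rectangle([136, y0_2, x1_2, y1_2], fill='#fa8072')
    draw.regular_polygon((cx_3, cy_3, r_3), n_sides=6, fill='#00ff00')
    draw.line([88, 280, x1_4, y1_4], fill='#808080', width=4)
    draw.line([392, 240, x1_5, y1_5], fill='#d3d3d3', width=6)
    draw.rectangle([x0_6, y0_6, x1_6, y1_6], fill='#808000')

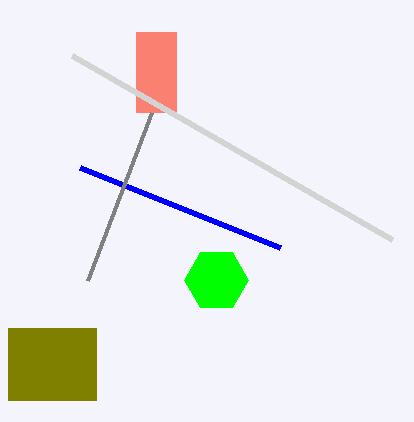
x1_1 = 80, y1_1 = 168, y0_2 = 32, x1_2 = 176, y1_2 = 112, cx_3 = 216, cy_3 = 280, r_3 = 32, x1_4 = 152, y1_4 = 112, x1_5 = 72, y1_5 = 56, x0_6 = 8, y0_6 = 328, x1_6 = 96, y1_6 = 400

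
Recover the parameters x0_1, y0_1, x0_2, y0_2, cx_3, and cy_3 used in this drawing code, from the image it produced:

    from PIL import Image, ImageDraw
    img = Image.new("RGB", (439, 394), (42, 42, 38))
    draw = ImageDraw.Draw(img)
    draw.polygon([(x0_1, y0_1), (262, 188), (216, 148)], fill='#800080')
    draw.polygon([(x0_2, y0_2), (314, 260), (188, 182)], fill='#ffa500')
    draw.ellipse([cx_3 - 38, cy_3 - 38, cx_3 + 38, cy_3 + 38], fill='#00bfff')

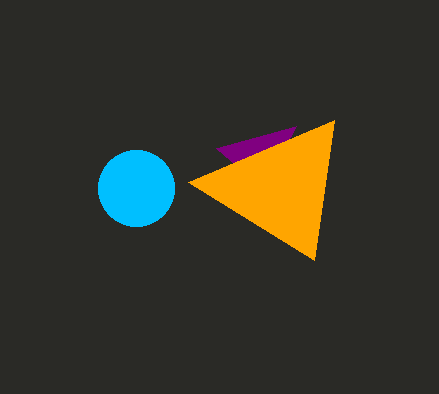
x0_1 = 296, y0_1 = 126, x0_2 = 334, y0_2 = 120, cx_3 = 136, cy_3 = 188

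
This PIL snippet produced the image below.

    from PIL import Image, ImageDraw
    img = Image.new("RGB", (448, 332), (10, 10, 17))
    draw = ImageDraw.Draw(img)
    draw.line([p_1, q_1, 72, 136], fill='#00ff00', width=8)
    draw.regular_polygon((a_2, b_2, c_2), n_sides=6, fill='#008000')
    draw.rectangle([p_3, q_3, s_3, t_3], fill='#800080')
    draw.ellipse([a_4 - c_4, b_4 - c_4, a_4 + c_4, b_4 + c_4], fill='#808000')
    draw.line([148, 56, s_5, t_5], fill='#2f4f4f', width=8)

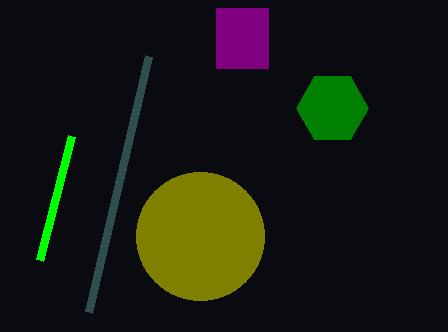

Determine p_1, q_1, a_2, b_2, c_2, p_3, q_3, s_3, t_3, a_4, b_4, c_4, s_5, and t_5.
p_1 = 40
q_1 = 260
a_2 = 332
b_2 = 108
c_2 = 36
p_3 = 216
q_3 = 8
s_3 = 268
t_3 = 68
a_4 = 200
b_4 = 236
c_4 = 64
s_5 = 88
t_5 = 312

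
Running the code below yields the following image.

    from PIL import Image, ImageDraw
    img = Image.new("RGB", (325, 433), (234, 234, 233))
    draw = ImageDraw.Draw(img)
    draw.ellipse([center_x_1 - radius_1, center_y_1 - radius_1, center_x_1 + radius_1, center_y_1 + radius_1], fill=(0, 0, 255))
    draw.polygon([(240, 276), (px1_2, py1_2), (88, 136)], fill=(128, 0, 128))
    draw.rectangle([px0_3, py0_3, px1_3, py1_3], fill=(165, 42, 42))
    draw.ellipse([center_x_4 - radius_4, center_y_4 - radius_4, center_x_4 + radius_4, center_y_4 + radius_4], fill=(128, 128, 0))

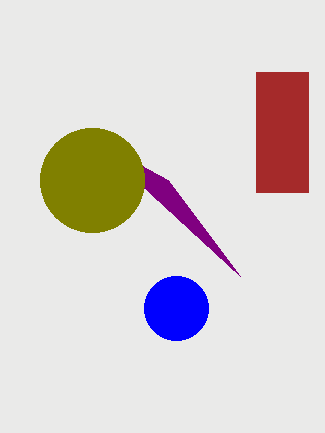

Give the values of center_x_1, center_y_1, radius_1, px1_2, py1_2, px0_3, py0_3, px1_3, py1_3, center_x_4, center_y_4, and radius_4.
center_x_1 = 176
center_y_1 = 308
radius_1 = 32
px1_2 = 168
py1_2 = 180
px0_3 = 256
py0_3 = 72
px1_3 = 308
py1_3 = 192
center_x_4 = 92
center_y_4 = 180
radius_4 = 52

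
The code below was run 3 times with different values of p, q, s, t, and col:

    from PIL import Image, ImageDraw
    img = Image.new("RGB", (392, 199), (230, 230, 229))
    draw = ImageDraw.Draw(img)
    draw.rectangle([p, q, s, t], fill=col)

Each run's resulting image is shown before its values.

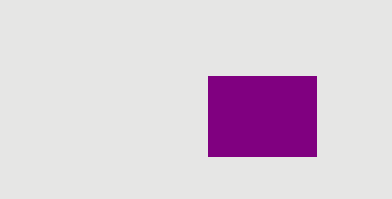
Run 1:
p = 208
q = 76
s = 316
t = 156
col = 'purple'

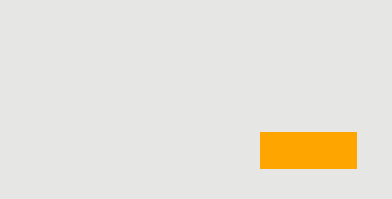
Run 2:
p = 260
q = 132
s = 356
t = 168
col = 'orange'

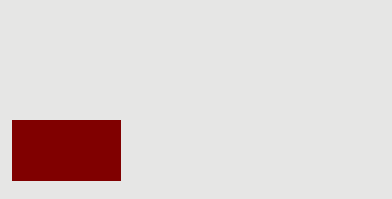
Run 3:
p = 12; q = 120; s = 120; t = 180; col = 'maroon'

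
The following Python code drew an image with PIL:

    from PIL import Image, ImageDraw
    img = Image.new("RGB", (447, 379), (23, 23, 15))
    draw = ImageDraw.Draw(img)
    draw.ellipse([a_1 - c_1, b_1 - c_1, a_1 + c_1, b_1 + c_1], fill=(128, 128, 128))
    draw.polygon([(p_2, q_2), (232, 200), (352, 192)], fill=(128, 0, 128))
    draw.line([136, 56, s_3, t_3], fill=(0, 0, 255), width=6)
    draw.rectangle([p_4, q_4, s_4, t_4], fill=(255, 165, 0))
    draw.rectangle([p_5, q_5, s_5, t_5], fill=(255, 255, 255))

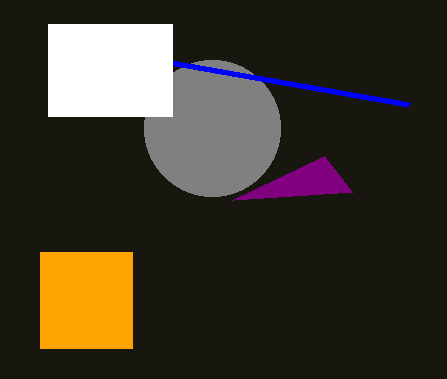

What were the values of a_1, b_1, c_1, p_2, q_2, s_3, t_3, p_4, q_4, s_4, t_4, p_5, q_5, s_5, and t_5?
a_1 = 212; b_1 = 128; c_1 = 68; p_2 = 324; q_2 = 156; s_3 = 408; t_3 = 104; p_4 = 40; q_4 = 252; s_4 = 132; t_4 = 348; p_5 = 48; q_5 = 24; s_5 = 172; t_5 = 116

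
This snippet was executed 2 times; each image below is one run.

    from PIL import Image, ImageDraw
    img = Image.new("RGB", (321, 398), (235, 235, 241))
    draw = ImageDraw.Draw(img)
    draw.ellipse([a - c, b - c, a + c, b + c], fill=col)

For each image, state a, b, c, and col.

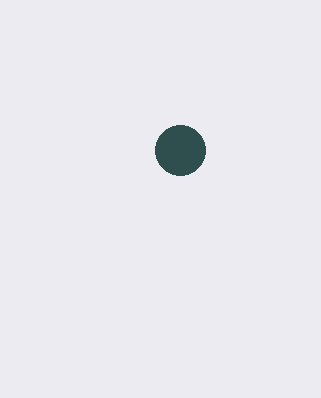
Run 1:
a = 180; b = 150; c = 25; col = 'darkslategray'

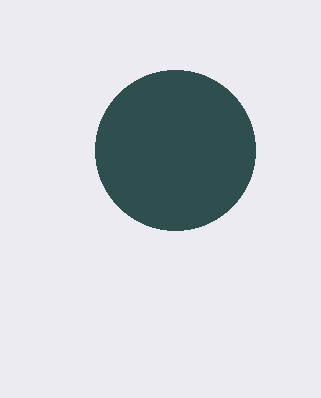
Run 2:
a = 175; b = 150; c = 80; col = 'darkslategray'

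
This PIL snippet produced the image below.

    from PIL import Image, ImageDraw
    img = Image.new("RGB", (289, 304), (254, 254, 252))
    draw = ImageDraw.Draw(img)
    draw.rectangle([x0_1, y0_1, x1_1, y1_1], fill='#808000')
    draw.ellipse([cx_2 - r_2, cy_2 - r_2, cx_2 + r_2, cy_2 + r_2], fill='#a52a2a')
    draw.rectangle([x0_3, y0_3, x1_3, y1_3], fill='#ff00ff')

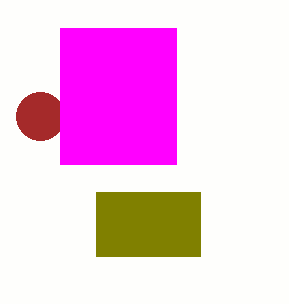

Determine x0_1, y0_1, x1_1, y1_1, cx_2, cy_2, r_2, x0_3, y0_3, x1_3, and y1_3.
x0_1 = 96
y0_1 = 192
x1_1 = 200
y1_1 = 256
cx_2 = 40
cy_2 = 116
r_2 = 24
x0_3 = 60
y0_3 = 28
x1_3 = 176
y1_3 = 164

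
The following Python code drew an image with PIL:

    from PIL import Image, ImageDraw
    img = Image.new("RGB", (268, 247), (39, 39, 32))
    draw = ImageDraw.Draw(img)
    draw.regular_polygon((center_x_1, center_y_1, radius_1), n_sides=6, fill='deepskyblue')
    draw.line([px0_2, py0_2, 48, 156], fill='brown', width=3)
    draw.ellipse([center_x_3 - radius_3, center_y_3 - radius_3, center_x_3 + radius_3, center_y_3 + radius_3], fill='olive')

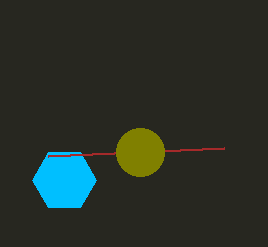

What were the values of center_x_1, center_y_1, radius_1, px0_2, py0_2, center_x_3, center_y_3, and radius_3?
center_x_1 = 64; center_y_1 = 180; radius_1 = 32; px0_2 = 224; py0_2 = 148; center_x_3 = 140; center_y_3 = 152; radius_3 = 24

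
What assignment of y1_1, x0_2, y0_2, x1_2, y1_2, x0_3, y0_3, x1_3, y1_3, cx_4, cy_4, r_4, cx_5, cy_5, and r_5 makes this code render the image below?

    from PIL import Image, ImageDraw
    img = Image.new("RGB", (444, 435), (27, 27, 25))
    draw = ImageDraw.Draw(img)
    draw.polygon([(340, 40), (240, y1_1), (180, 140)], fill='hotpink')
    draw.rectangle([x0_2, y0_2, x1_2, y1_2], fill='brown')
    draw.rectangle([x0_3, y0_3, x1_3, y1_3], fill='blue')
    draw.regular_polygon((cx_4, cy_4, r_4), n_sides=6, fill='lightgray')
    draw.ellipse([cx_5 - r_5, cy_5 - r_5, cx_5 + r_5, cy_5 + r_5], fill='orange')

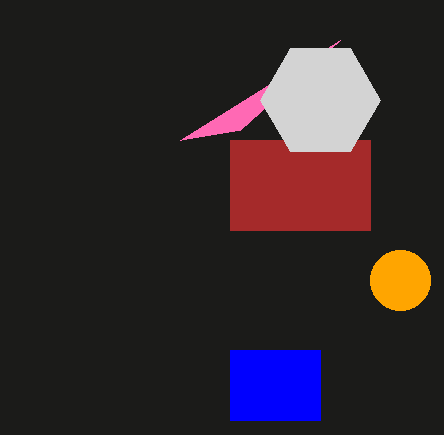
y1_1 = 130, x0_2 = 230, y0_2 = 140, x1_2 = 370, y1_2 = 230, x0_3 = 230, y0_3 = 350, x1_3 = 320, y1_3 = 420, cx_4 = 320, cy_4 = 100, r_4 = 60, cx_5 = 400, cy_5 = 280, r_5 = 30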